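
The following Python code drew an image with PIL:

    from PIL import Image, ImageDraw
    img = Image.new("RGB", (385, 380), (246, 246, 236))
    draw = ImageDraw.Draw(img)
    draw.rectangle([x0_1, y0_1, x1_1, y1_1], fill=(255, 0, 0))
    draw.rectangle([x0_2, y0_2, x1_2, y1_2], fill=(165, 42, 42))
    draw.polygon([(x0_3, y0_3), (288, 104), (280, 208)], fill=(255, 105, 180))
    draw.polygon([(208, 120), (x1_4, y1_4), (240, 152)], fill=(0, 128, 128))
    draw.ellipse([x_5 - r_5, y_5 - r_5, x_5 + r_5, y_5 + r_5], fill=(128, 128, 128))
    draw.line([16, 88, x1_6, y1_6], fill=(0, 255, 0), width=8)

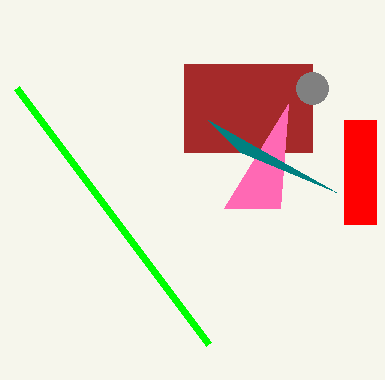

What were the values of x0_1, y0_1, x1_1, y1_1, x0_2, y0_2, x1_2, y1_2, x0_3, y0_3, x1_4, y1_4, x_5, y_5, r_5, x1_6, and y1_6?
x0_1 = 344; y0_1 = 120; x1_1 = 376; y1_1 = 224; x0_2 = 184; y0_2 = 64; x1_2 = 312; y1_2 = 152; x0_3 = 224; y0_3 = 208; x1_4 = 336; y1_4 = 192; x_5 = 312; y_5 = 88; r_5 = 16; x1_6 = 208; y1_6 = 344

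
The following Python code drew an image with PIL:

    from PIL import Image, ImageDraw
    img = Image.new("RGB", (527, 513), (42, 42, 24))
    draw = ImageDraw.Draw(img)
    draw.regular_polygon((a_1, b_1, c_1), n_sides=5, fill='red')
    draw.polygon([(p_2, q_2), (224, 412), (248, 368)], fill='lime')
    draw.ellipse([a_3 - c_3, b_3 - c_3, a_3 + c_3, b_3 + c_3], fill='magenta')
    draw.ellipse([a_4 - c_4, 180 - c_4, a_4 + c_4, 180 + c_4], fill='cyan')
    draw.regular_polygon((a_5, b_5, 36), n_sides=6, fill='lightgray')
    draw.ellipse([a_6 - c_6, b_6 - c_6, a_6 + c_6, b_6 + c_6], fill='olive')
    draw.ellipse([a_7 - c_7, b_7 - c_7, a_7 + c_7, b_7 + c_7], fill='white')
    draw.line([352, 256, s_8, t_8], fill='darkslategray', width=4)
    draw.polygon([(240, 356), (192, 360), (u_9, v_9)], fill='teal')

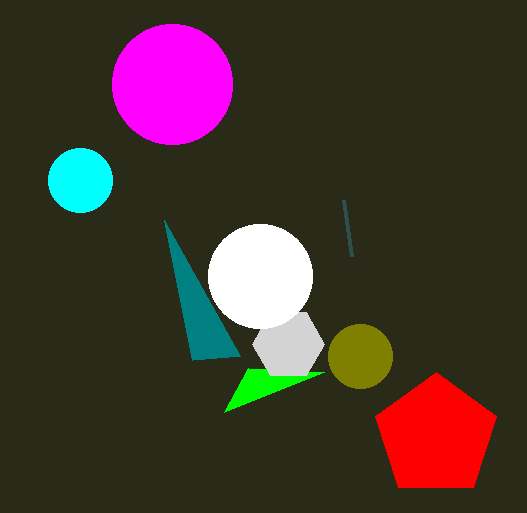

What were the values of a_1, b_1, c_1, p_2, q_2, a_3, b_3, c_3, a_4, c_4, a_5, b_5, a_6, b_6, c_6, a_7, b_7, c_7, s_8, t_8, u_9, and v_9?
a_1 = 436
b_1 = 436
c_1 = 64
p_2 = 324
q_2 = 372
a_3 = 172
b_3 = 84
c_3 = 60
a_4 = 80
c_4 = 32
a_5 = 288
b_5 = 344
a_6 = 360
b_6 = 356
c_6 = 32
a_7 = 260
b_7 = 276
c_7 = 52
s_8 = 344
t_8 = 200
u_9 = 164
v_9 = 220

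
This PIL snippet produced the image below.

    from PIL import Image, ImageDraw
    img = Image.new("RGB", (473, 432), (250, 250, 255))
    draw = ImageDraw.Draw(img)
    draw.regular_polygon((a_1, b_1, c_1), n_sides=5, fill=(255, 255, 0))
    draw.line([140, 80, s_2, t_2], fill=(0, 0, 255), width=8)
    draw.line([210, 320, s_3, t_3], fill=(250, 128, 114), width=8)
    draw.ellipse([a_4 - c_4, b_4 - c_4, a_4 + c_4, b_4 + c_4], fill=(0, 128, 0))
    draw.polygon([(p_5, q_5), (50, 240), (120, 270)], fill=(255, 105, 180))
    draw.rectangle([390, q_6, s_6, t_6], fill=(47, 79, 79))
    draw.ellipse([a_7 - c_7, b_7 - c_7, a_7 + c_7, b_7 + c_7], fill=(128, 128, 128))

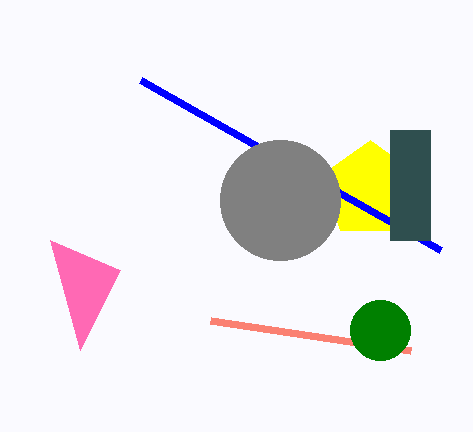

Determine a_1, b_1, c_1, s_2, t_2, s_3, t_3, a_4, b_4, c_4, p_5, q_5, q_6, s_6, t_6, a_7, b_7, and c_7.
a_1 = 370, b_1 = 190, c_1 = 50, s_2 = 440, t_2 = 250, s_3 = 410, t_3 = 350, a_4 = 380, b_4 = 330, c_4 = 30, p_5 = 80, q_5 = 350, q_6 = 130, s_6 = 430, t_6 = 240, a_7 = 280, b_7 = 200, c_7 = 60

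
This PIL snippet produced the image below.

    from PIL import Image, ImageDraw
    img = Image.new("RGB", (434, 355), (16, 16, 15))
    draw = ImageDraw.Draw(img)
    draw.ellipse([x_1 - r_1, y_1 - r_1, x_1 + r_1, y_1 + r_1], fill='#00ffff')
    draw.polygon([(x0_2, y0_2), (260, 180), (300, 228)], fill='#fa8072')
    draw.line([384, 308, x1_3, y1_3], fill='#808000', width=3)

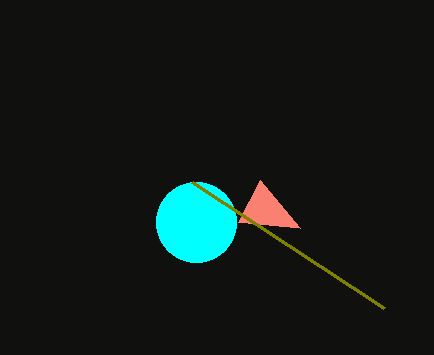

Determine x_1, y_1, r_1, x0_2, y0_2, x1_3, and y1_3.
x_1 = 196, y_1 = 222, r_1 = 40, x0_2 = 238, y0_2 = 222, x1_3 = 192, y1_3 = 182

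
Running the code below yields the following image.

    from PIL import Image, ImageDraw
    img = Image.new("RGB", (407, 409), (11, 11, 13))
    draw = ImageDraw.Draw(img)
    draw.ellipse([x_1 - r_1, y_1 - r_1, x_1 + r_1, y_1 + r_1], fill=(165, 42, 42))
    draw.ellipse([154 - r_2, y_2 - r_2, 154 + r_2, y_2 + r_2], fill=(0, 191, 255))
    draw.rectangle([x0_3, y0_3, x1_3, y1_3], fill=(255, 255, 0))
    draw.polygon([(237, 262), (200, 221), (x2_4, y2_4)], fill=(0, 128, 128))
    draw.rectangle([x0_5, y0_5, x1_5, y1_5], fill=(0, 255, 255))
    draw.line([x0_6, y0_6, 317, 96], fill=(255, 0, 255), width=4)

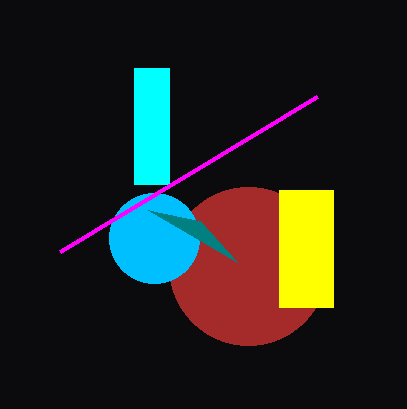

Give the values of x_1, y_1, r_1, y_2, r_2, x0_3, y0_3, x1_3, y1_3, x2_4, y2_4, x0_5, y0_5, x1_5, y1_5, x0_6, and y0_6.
x_1 = 248; y_1 = 266; r_1 = 79; y_2 = 238; r_2 = 45; x0_3 = 279; y0_3 = 190; x1_3 = 333; y1_3 = 307; x2_4 = 148; y2_4 = 210; x0_5 = 134; y0_5 = 68; x1_5 = 169; y1_5 = 184; x0_6 = 60; y0_6 = 251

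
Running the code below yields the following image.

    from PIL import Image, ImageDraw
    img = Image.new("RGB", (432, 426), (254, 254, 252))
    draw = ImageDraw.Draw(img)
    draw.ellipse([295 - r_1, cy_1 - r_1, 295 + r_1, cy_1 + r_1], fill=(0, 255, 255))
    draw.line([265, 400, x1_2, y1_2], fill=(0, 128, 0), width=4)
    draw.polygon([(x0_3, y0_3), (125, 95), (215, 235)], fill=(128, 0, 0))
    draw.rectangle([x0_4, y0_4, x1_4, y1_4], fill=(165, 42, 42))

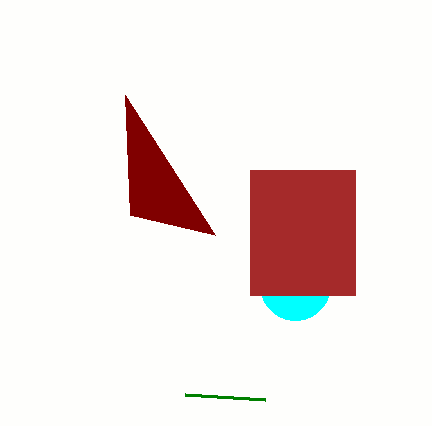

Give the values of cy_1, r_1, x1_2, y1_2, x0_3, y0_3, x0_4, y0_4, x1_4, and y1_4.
cy_1 = 285; r_1 = 35; x1_2 = 185; y1_2 = 395; x0_3 = 130; y0_3 = 215; x0_4 = 250; y0_4 = 170; x1_4 = 355; y1_4 = 295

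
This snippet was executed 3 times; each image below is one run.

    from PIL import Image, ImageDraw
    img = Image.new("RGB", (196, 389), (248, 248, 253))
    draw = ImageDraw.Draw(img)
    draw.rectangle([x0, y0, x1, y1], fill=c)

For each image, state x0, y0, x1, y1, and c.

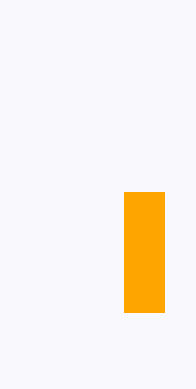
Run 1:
x0 = 124; y0 = 192; x1 = 164; y1 = 312; c = 'orange'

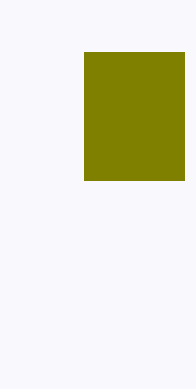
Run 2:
x0 = 84; y0 = 52; x1 = 184; y1 = 180; c = 'olive'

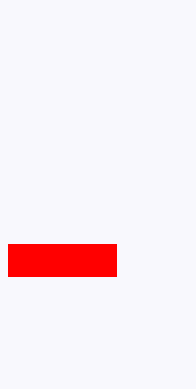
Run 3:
x0 = 8, y0 = 244, x1 = 116, y1 = 276, c = 'red'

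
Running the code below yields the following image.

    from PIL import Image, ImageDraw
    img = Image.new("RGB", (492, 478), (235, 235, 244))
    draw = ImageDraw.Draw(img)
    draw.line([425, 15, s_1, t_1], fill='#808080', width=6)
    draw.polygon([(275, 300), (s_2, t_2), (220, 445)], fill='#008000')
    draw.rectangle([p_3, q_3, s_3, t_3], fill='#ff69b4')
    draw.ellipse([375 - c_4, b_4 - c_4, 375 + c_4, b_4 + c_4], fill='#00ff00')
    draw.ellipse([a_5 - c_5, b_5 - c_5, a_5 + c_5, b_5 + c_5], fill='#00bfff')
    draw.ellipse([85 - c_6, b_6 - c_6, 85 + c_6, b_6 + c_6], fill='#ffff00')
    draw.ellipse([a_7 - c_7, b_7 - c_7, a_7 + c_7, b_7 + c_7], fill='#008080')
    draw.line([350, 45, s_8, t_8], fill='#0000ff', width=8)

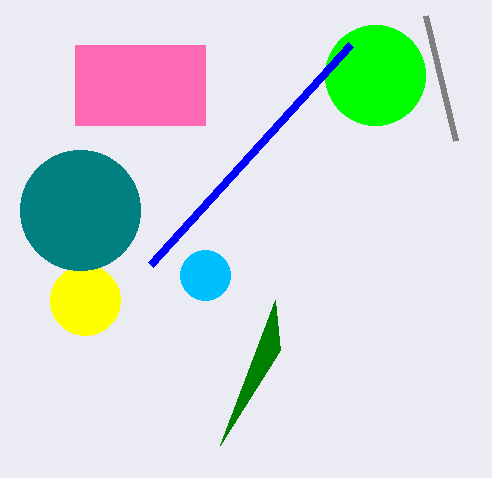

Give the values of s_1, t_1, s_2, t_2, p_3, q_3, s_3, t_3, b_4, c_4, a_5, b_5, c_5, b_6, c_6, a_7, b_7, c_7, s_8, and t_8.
s_1 = 455
t_1 = 140
s_2 = 280
t_2 = 350
p_3 = 75
q_3 = 45
s_3 = 205
t_3 = 125
b_4 = 75
c_4 = 50
a_5 = 205
b_5 = 275
c_5 = 25
b_6 = 300
c_6 = 35
a_7 = 80
b_7 = 210
c_7 = 60
s_8 = 150
t_8 = 265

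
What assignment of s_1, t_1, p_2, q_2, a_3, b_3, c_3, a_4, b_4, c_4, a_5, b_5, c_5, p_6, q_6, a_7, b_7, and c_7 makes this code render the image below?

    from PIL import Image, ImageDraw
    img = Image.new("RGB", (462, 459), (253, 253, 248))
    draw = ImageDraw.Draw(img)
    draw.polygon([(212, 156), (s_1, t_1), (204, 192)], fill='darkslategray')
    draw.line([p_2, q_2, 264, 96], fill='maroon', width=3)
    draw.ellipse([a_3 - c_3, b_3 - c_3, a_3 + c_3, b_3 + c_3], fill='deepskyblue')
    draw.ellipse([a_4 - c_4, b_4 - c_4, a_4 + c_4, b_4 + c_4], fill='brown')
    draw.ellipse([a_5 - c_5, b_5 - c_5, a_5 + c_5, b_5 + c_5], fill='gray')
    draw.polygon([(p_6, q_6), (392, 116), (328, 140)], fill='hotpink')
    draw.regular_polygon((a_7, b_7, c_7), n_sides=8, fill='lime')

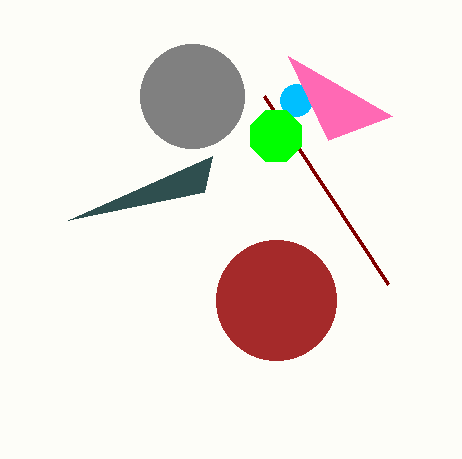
s_1 = 68, t_1 = 220, p_2 = 388, q_2 = 284, a_3 = 296, b_3 = 100, c_3 = 16, a_4 = 276, b_4 = 300, c_4 = 60, a_5 = 192, b_5 = 96, c_5 = 52, p_6 = 288, q_6 = 56, a_7 = 276, b_7 = 136, c_7 = 28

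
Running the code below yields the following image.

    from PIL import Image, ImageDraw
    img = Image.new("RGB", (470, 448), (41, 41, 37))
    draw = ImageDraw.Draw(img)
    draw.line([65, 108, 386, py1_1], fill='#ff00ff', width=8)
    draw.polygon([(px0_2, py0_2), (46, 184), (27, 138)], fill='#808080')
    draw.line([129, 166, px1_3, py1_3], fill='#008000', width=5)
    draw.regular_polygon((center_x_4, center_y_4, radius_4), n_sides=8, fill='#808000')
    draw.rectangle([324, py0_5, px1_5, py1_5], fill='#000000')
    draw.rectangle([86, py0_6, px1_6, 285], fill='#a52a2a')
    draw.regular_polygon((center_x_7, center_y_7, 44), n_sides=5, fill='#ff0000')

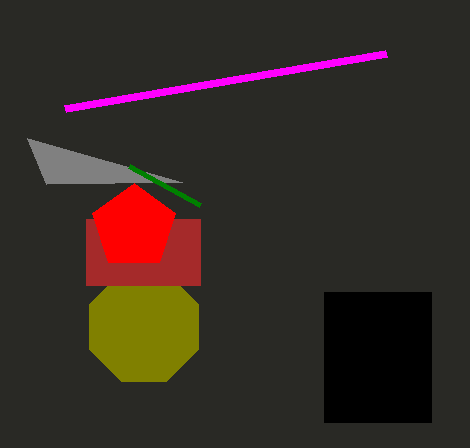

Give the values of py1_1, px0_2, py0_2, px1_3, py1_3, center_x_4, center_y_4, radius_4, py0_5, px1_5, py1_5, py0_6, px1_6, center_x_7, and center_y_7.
py1_1 = 53
px0_2 = 182
py0_2 = 182
px1_3 = 200
py1_3 = 205
center_x_4 = 144
center_y_4 = 327
radius_4 = 59
py0_5 = 292
px1_5 = 431
py1_5 = 422
py0_6 = 219
px1_6 = 200
center_x_7 = 134
center_y_7 = 227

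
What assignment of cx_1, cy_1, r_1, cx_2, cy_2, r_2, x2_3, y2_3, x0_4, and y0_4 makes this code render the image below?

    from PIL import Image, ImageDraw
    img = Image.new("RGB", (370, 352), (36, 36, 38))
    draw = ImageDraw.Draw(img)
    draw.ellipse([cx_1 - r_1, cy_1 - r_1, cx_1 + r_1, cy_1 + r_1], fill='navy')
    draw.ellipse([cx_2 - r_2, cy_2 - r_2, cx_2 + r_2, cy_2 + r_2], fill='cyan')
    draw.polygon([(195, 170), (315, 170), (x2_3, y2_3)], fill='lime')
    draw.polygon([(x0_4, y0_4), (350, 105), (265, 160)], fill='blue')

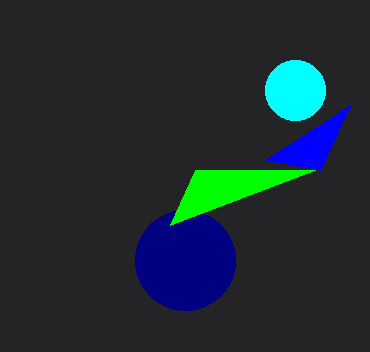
cx_1 = 185; cy_1 = 260; r_1 = 50; cx_2 = 295; cy_2 = 90; r_2 = 30; x2_3 = 170; y2_3 = 225; x0_4 = 320; y0_4 = 170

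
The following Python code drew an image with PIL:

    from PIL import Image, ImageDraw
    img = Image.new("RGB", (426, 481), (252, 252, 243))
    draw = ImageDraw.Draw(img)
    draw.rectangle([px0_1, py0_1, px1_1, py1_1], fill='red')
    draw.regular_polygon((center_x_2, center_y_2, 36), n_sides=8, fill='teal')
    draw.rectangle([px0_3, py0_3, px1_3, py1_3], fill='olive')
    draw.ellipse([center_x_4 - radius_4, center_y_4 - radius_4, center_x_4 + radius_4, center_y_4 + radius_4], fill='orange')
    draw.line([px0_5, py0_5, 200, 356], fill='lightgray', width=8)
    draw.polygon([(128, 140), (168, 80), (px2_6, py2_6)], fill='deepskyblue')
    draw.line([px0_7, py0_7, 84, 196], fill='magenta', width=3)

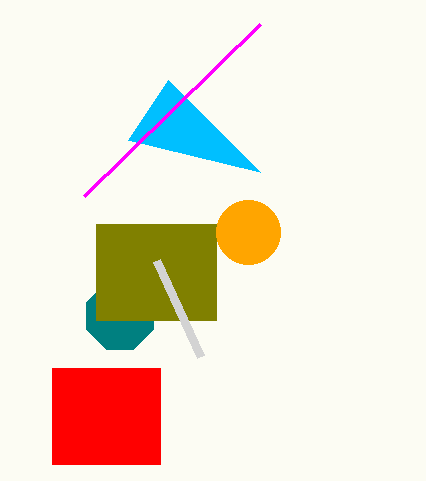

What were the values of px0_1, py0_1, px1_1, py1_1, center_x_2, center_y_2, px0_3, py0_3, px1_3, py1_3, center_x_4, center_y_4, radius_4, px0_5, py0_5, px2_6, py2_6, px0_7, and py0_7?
px0_1 = 52
py0_1 = 368
px1_1 = 160
py1_1 = 464
center_x_2 = 120
center_y_2 = 316
px0_3 = 96
py0_3 = 224
px1_3 = 216
py1_3 = 320
center_x_4 = 248
center_y_4 = 232
radius_4 = 32
px0_5 = 156
py0_5 = 260
px2_6 = 260
py2_6 = 172
px0_7 = 260
py0_7 = 24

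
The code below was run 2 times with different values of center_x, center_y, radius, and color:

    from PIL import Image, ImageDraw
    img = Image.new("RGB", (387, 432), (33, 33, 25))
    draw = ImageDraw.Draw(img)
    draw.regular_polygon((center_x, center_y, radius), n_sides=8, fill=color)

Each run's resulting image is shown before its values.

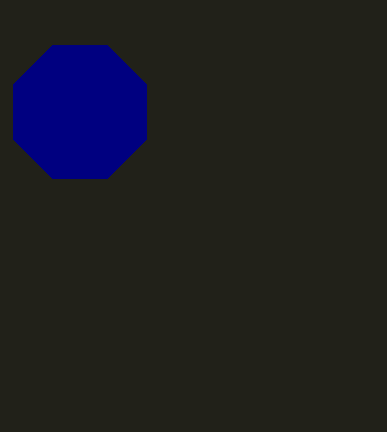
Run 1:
center_x = 80
center_y = 112
radius = 72
color = 'navy'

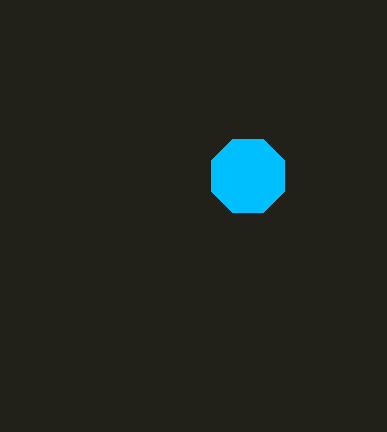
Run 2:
center_x = 248
center_y = 176
radius = 40
color = 'deepskyblue'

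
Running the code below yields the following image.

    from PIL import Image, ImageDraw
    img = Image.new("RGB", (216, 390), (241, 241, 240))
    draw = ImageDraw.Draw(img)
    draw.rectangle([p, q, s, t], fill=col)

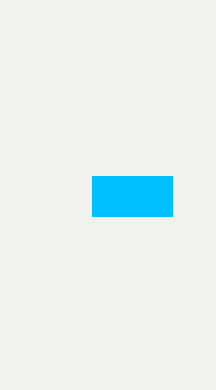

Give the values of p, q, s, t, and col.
p = 92, q = 176, s = 172, t = 216, col = 'deepskyblue'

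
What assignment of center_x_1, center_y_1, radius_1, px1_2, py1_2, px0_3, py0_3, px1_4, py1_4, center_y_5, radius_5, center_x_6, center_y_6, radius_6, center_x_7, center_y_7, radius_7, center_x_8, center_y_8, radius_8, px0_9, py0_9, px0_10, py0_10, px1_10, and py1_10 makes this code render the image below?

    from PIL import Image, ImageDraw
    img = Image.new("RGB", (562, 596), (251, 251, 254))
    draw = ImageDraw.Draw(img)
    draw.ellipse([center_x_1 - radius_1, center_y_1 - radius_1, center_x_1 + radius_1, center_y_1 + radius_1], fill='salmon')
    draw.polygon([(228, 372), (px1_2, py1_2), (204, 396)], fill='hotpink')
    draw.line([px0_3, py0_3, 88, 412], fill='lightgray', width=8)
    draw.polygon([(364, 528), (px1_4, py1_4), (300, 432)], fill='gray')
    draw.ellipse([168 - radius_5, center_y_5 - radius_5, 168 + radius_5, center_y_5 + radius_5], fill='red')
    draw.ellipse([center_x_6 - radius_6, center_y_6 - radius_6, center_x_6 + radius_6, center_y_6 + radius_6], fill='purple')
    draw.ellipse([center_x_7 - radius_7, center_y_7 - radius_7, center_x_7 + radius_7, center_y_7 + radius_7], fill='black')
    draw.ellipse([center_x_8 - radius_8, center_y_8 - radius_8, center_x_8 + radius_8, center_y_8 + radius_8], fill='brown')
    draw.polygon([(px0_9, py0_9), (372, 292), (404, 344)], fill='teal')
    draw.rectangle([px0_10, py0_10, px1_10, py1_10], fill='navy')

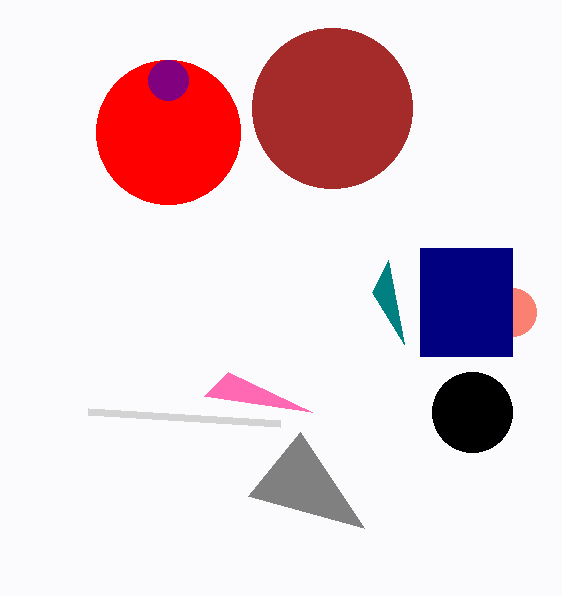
center_x_1 = 512
center_y_1 = 312
radius_1 = 24
px1_2 = 312
py1_2 = 412
px0_3 = 280
py0_3 = 424
px1_4 = 248
py1_4 = 496
center_y_5 = 132
radius_5 = 72
center_x_6 = 168
center_y_6 = 80
radius_6 = 20
center_x_7 = 472
center_y_7 = 412
radius_7 = 40
center_x_8 = 332
center_y_8 = 108
radius_8 = 80
px0_9 = 388
py0_9 = 260
px0_10 = 420
py0_10 = 248
px1_10 = 512
py1_10 = 356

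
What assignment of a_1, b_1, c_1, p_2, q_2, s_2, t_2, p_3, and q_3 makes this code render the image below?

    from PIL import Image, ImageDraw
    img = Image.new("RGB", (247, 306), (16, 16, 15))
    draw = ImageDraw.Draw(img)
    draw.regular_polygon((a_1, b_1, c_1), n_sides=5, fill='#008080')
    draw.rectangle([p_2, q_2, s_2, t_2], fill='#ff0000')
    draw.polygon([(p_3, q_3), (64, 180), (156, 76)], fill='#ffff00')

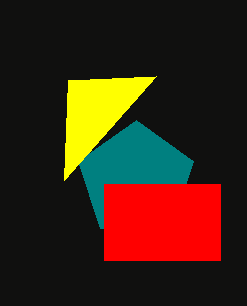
a_1 = 136; b_1 = 180; c_1 = 60; p_2 = 104; q_2 = 184; s_2 = 220; t_2 = 260; p_3 = 68; q_3 = 80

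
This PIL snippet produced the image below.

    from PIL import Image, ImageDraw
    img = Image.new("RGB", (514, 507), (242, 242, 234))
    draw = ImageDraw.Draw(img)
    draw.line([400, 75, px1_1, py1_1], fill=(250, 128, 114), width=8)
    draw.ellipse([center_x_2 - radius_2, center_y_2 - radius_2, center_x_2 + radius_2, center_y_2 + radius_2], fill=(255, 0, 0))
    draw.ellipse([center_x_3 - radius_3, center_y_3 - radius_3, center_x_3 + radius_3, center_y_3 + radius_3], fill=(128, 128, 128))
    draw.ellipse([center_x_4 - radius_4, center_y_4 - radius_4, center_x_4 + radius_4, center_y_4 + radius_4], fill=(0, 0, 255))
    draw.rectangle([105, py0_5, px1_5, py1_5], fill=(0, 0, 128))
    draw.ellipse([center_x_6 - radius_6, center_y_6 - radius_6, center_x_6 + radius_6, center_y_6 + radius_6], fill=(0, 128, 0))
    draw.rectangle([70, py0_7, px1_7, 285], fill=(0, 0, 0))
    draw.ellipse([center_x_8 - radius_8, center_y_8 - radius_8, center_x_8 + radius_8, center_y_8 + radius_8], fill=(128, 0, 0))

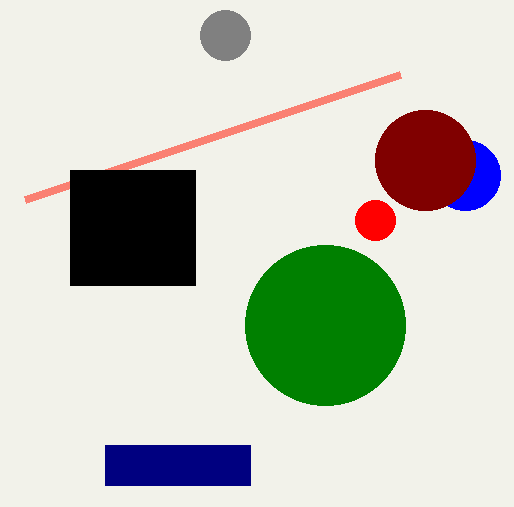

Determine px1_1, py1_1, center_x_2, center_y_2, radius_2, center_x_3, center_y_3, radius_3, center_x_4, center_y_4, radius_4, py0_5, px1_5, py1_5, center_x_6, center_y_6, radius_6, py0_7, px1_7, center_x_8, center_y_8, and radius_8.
px1_1 = 25
py1_1 = 200
center_x_2 = 375
center_y_2 = 220
radius_2 = 20
center_x_3 = 225
center_y_3 = 35
radius_3 = 25
center_x_4 = 465
center_y_4 = 175
radius_4 = 35
py0_5 = 445
px1_5 = 250
py1_5 = 485
center_x_6 = 325
center_y_6 = 325
radius_6 = 80
py0_7 = 170
px1_7 = 195
center_x_8 = 425
center_y_8 = 160
radius_8 = 50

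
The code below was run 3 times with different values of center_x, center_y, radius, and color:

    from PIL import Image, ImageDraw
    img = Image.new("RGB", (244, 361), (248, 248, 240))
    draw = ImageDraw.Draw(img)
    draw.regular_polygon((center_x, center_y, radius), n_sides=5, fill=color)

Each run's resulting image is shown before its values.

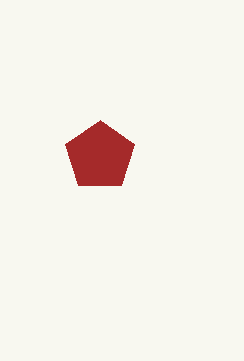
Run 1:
center_x = 100, center_y = 156, radius = 36, color = 'brown'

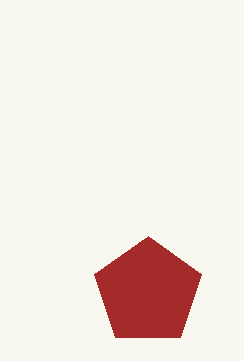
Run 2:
center_x = 148; center_y = 292; radius = 56; color = 'brown'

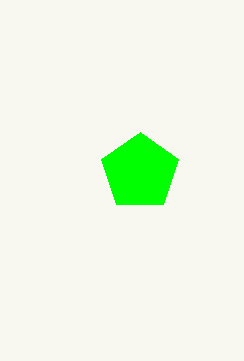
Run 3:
center_x = 140
center_y = 172
radius = 40
color = 'lime'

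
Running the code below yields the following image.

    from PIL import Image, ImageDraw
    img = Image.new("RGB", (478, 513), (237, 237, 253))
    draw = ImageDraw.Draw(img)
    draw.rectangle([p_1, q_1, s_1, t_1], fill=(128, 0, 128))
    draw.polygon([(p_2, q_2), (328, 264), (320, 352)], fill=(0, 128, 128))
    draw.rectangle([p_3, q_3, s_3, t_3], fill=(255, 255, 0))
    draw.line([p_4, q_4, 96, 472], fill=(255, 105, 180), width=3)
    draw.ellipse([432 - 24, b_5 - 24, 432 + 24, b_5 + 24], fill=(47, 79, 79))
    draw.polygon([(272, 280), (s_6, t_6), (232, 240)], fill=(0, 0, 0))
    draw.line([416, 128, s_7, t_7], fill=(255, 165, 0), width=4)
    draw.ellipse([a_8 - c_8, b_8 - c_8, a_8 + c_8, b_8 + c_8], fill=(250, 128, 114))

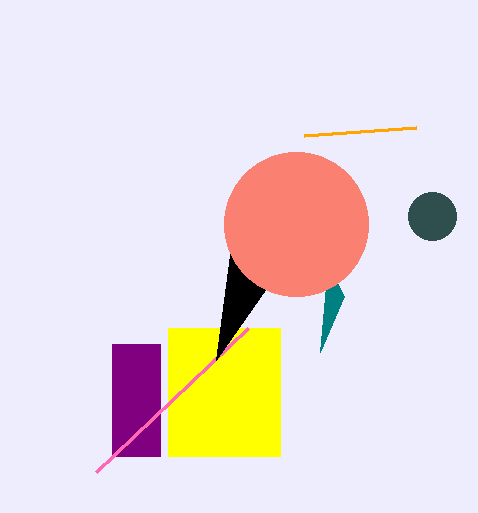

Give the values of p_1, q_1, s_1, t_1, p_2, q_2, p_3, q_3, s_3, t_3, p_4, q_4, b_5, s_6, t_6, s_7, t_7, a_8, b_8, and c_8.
p_1 = 112; q_1 = 344; s_1 = 160; t_1 = 456; p_2 = 344; q_2 = 296; p_3 = 168; q_3 = 328; s_3 = 280; t_3 = 456; p_4 = 248; q_4 = 328; b_5 = 216; s_6 = 216; t_6 = 360; s_7 = 304; t_7 = 136; a_8 = 296; b_8 = 224; c_8 = 72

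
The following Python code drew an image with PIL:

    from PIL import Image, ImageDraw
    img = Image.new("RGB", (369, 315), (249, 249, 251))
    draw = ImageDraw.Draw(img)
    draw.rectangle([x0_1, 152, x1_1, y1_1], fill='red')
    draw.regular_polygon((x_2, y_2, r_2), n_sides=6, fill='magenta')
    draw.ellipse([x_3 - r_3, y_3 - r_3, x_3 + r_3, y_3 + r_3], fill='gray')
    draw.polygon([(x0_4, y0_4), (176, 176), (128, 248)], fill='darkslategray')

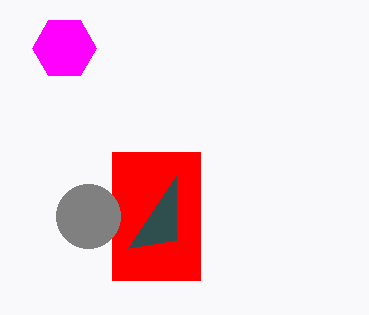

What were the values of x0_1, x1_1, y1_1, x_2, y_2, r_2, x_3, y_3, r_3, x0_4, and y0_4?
x0_1 = 112, x1_1 = 200, y1_1 = 280, x_2 = 64, y_2 = 48, r_2 = 32, x_3 = 88, y_3 = 216, r_3 = 32, x0_4 = 176, y0_4 = 240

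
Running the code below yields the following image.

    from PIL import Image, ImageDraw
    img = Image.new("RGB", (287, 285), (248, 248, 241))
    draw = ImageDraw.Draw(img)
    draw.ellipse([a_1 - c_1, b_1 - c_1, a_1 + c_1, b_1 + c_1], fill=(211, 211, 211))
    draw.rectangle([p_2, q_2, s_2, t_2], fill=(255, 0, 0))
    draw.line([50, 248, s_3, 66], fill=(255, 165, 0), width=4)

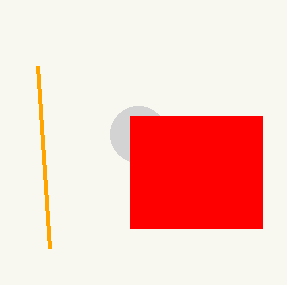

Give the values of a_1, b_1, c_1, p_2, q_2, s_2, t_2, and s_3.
a_1 = 138, b_1 = 134, c_1 = 28, p_2 = 130, q_2 = 116, s_2 = 262, t_2 = 228, s_3 = 38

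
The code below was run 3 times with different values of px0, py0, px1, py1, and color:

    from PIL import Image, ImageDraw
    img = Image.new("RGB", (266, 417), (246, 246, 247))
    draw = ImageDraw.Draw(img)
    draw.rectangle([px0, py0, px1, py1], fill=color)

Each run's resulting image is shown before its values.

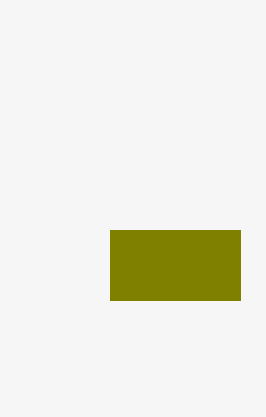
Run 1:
px0 = 110; py0 = 230; px1 = 240; py1 = 300; color = 'olive'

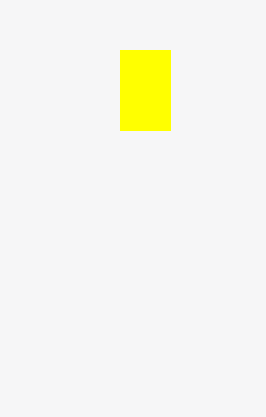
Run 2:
px0 = 120, py0 = 50, px1 = 170, py1 = 130, color = 'yellow'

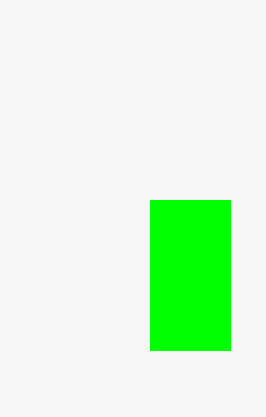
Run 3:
px0 = 150; py0 = 200; px1 = 230; py1 = 350; color = 'lime'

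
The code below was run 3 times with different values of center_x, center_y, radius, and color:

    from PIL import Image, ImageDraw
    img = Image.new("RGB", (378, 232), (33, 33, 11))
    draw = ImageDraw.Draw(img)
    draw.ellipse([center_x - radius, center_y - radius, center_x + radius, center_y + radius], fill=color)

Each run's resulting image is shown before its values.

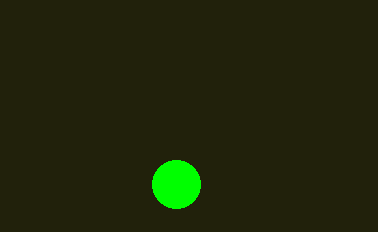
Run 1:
center_x = 176
center_y = 184
radius = 24
color = 'lime'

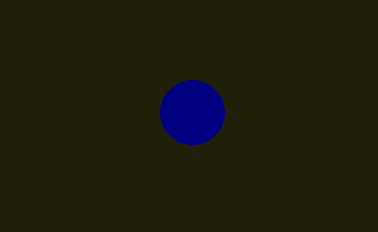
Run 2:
center_x = 192; center_y = 112; radius = 32; color = 'navy'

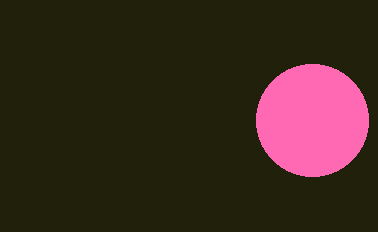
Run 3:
center_x = 312; center_y = 120; radius = 56; color = 'hotpink'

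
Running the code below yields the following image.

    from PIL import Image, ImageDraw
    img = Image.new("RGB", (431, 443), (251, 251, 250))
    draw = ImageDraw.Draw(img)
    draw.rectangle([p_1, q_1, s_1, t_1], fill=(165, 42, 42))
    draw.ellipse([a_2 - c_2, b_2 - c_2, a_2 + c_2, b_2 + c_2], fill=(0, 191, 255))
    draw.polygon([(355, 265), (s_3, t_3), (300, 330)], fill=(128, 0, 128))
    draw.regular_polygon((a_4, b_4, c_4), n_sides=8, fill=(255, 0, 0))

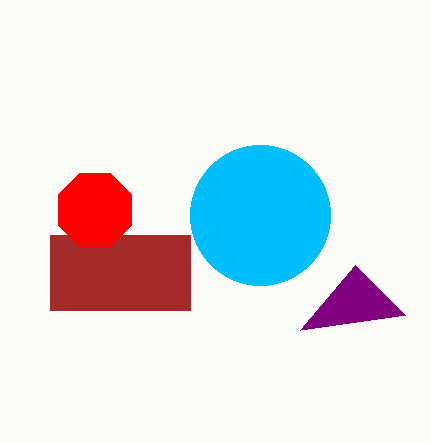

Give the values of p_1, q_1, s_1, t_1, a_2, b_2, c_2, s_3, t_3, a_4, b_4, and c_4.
p_1 = 50; q_1 = 235; s_1 = 190; t_1 = 310; a_2 = 260; b_2 = 215; c_2 = 70; s_3 = 405; t_3 = 315; a_4 = 95; b_4 = 210; c_4 = 40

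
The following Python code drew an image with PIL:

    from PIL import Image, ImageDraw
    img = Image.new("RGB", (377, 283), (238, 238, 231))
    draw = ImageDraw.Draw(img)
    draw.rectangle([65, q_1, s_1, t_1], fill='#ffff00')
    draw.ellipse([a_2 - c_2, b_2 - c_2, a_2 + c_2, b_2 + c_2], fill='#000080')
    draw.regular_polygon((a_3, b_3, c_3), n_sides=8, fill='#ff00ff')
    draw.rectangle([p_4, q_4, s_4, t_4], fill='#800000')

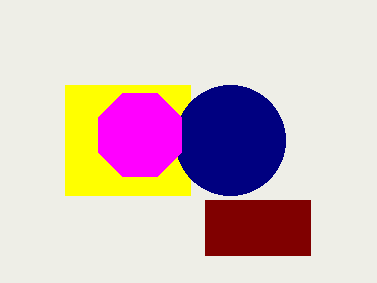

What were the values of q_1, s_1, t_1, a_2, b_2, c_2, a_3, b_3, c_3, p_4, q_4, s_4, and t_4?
q_1 = 85, s_1 = 190, t_1 = 195, a_2 = 230, b_2 = 140, c_2 = 55, a_3 = 140, b_3 = 135, c_3 = 45, p_4 = 205, q_4 = 200, s_4 = 310, t_4 = 255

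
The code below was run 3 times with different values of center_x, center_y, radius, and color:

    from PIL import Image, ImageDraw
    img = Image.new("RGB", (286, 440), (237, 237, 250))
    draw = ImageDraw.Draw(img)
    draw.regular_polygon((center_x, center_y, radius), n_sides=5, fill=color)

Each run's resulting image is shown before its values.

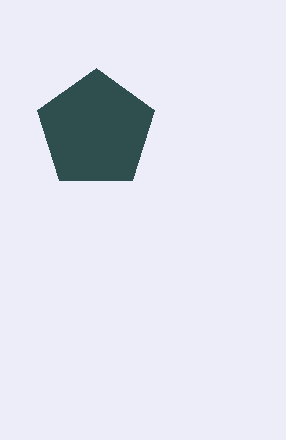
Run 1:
center_x = 96, center_y = 130, radius = 62, color = 'darkslategray'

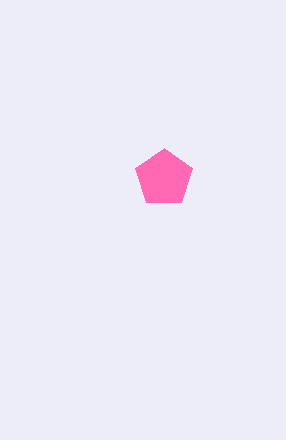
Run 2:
center_x = 164, center_y = 178, radius = 30, color = 'hotpink'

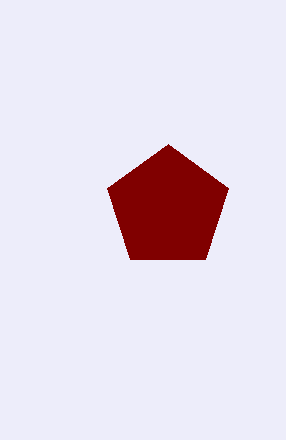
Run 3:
center_x = 168
center_y = 208
radius = 64
color = 'maroon'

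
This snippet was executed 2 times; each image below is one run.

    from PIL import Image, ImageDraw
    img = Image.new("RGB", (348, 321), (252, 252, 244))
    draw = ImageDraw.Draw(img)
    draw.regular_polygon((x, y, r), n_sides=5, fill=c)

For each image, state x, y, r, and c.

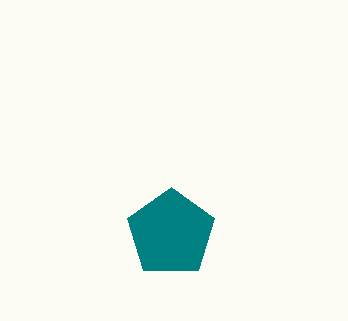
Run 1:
x = 171
y = 233
r = 46
c = 'teal'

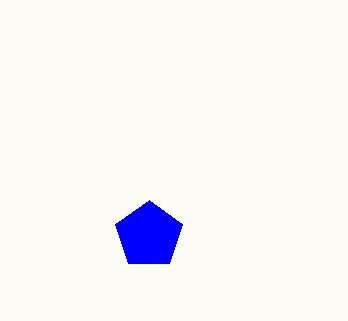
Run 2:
x = 149
y = 235
r = 35
c = 'blue'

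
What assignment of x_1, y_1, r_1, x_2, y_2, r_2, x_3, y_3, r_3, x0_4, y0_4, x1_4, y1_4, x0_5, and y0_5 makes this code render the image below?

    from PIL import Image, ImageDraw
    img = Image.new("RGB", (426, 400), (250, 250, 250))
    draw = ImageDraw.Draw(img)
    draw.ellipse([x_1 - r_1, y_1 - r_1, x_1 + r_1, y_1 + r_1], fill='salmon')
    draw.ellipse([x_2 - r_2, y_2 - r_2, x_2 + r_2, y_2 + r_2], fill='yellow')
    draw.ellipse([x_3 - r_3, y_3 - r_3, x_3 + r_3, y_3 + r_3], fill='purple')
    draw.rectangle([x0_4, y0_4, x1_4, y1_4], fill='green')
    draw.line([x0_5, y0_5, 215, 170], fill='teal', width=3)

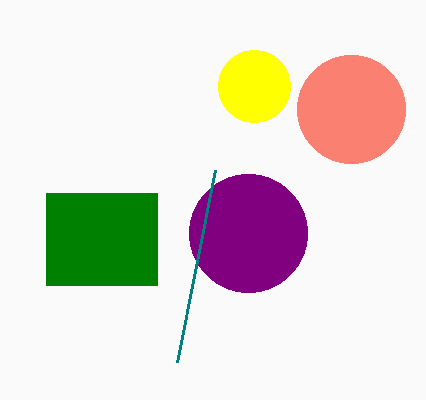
x_1 = 351, y_1 = 109, r_1 = 54, x_2 = 254, y_2 = 86, r_2 = 36, x_3 = 248, y_3 = 233, r_3 = 59, x0_4 = 46, y0_4 = 193, x1_4 = 157, y1_4 = 285, x0_5 = 177, y0_5 = 362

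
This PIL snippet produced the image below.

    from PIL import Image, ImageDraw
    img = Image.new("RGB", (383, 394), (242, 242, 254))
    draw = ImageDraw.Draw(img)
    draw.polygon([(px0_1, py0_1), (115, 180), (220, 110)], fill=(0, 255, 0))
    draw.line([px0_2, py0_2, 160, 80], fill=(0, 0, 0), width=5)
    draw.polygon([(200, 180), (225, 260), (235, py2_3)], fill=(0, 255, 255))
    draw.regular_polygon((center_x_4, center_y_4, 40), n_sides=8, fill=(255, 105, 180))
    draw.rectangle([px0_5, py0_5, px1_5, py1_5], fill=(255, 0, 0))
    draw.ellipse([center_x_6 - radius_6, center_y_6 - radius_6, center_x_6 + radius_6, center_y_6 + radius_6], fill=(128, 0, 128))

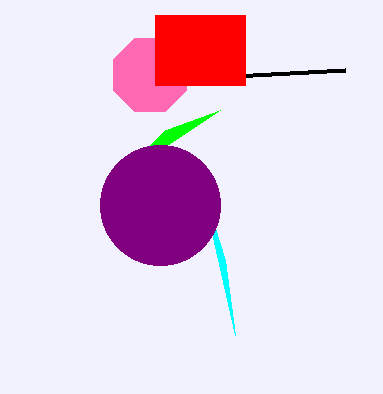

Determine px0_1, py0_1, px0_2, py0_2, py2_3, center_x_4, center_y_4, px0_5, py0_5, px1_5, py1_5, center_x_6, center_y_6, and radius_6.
px0_1 = 165, py0_1 = 130, px0_2 = 345, py0_2 = 70, py2_3 = 335, center_x_4 = 150, center_y_4 = 75, px0_5 = 155, py0_5 = 15, px1_5 = 245, py1_5 = 85, center_x_6 = 160, center_y_6 = 205, radius_6 = 60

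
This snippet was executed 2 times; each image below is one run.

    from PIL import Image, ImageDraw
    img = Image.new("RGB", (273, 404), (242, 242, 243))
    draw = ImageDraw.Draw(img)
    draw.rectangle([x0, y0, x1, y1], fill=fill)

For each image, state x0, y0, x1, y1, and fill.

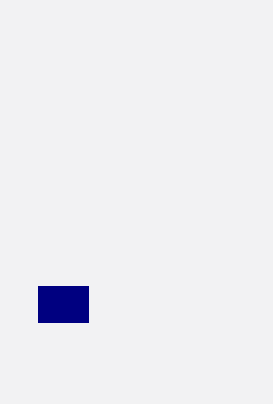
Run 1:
x0 = 38
y0 = 286
x1 = 88
y1 = 322
fill = 'navy'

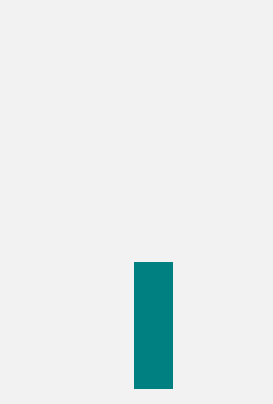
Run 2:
x0 = 134
y0 = 262
x1 = 172
y1 = 388
fill = 'teal'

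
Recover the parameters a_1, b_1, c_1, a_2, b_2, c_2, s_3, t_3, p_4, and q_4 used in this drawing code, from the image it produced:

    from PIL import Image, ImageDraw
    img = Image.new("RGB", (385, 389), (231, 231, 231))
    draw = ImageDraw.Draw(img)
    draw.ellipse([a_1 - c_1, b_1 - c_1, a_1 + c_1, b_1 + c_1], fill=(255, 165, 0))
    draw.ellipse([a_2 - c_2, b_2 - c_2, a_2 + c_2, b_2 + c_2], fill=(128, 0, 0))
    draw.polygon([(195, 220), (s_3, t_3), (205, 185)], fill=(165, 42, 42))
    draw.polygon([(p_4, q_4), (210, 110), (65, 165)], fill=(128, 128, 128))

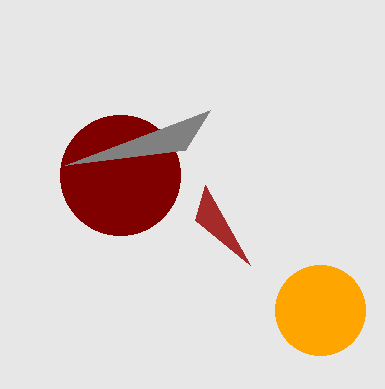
a_1 = 320; b_1 = 310; c_1 = 45; a_2 = 120; b_2 = 175; c_2 = 60; s_3 = 250; t_3 = 265; p_4 = 185; q_4 = 150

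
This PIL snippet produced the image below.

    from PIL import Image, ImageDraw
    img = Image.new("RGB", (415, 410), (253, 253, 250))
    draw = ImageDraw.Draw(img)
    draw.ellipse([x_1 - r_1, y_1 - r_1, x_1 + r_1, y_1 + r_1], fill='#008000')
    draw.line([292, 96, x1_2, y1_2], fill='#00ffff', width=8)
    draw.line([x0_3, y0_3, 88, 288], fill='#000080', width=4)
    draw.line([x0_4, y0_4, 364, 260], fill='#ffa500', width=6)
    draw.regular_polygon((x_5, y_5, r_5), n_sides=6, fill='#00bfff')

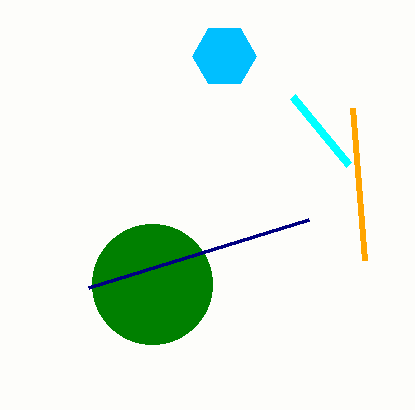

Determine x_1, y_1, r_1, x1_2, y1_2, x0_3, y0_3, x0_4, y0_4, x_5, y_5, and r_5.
x_1 = 152; y_1 = 284; r_1 = 60; x1_2 = 348; y1_2 = 164; x0_3 = 308; y0_3 = 220; x0_4 = 352; y0_4 = 108; x_5 = 224; y_5 = 56; r_5 = 32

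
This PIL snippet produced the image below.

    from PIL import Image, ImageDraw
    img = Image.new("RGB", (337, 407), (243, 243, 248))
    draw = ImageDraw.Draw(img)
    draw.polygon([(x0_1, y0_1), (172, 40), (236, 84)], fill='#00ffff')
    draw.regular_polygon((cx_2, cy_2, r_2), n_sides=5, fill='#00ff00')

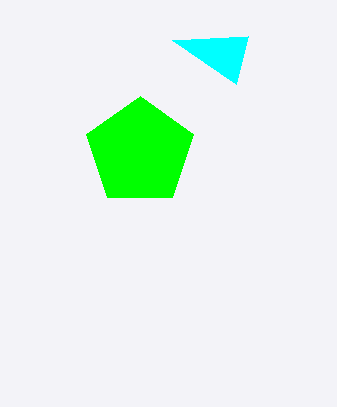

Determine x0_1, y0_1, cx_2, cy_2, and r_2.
x0_1 = 248; y0_1 = 36; cx_2 = 140; cy_2 = 152; r_2 = 56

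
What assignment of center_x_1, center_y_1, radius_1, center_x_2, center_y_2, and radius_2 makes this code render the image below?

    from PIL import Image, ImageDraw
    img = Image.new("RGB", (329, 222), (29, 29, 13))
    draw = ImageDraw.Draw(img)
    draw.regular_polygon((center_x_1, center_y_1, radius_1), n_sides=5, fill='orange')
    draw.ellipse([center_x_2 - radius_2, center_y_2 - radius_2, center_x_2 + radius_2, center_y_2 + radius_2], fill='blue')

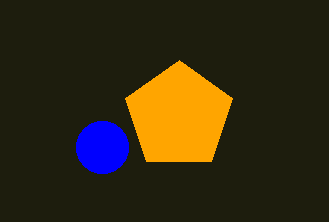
center_x_1 = 179
center_y_1 = 116
radius_1 = 56
center_x_2 = 102
center_y_2 = 147
radius_2 = 26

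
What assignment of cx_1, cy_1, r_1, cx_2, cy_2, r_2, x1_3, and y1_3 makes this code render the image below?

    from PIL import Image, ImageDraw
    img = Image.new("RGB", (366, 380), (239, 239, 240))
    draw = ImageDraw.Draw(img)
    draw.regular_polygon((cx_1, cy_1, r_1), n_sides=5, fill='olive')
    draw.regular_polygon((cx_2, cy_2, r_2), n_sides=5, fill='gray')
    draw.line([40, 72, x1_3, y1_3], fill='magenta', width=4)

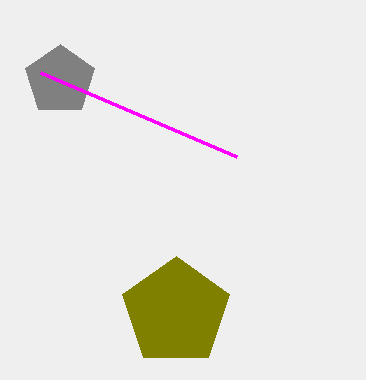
cx_1 = 176
cy_1 = 312
r_1 = 56
cx_2 = 60
cy_2 = 80
r_2 = 36
x1_3 = 236
y1_3 = 156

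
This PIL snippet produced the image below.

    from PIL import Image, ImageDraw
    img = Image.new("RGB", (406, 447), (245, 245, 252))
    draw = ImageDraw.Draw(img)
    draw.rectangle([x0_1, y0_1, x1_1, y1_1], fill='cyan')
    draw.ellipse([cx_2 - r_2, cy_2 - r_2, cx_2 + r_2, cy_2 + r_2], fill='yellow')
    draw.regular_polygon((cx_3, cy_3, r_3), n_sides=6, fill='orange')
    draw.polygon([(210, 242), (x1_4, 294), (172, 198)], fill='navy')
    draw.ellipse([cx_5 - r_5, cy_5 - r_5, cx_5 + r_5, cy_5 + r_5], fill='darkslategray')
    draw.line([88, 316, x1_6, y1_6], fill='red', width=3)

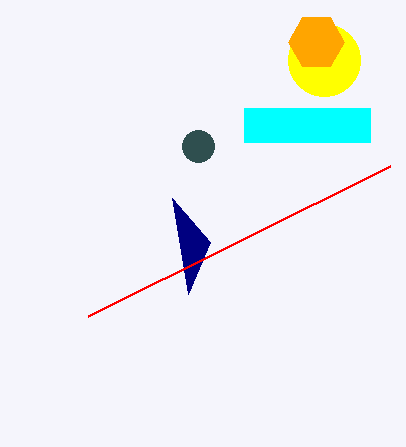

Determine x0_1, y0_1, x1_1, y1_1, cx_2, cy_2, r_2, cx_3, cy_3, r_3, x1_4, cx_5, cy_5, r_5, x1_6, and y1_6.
x0_1 = 244; y0_1 = 108; x1_1 = 370; y1_1 = 142; cx_2 = 324; cy_2 = 60; r_2 = 36; cx_3 = 316; cy_3 = 42; r_3 = 28; x1_4 = 188; cx_5 = 198; cy_5 = 146; r_5 = 16; x1_6 = 390; y1_6 = 166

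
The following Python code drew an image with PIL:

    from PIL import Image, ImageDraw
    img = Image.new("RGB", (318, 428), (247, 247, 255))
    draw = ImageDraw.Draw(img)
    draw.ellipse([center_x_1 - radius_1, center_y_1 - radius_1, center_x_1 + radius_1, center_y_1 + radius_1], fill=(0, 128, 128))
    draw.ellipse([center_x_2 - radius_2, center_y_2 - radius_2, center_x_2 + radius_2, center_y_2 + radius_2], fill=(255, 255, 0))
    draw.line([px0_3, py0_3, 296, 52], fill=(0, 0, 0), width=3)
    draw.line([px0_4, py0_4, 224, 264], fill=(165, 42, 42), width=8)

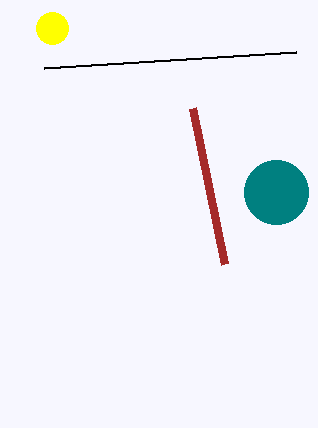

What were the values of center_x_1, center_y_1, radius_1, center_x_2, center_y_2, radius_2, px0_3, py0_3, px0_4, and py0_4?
center_x_1 = 276; center_y_1 = 192; radius_1 = 32; center_x_2 = 52; center_y_2 = 28; radius_2 = 16; px0_3 = 44; py0_3 = 68; px0_4 = 192; py0_4 = 108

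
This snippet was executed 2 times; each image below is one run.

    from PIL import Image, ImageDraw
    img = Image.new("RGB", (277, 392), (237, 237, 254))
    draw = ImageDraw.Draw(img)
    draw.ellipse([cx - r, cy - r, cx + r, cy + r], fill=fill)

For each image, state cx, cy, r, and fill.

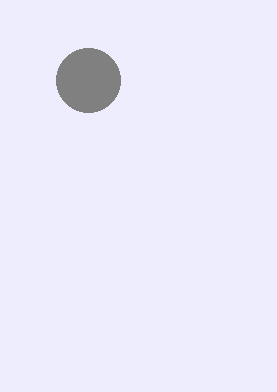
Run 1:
cx = 88
cy = 80
r = 32
fill = 'gray'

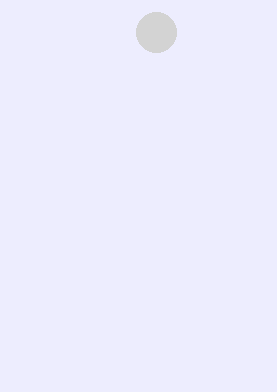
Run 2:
cx = 156
cy = 32
r = 20
fill = 'lightgray'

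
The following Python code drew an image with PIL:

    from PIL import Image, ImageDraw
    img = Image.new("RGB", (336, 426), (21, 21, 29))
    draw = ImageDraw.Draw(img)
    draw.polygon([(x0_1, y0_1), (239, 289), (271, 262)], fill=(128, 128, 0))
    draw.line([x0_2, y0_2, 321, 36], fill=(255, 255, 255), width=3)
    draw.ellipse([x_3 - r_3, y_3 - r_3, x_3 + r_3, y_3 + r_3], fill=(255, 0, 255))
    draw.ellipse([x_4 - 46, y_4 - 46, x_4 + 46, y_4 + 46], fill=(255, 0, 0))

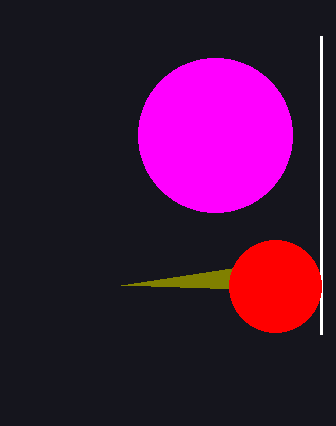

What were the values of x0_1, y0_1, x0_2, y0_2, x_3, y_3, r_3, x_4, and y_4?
x0_1 = 121, y0_1 = 285, x0_2 = 321, y0_2 = 334, x_3 = 215, y_3 = 135, r_3 = 77, x_4 = 275, y_4 = 286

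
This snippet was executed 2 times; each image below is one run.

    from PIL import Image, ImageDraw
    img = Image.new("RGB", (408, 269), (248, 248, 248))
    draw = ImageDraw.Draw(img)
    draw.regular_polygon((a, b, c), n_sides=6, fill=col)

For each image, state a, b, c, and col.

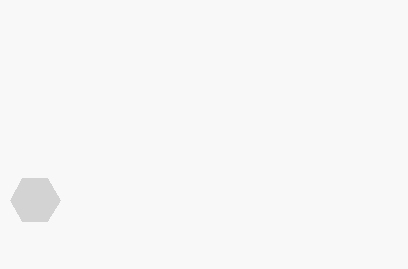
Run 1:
a = 35, b = 200, c = 25, col = 'lightgray'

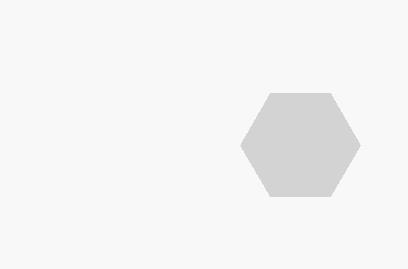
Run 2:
a = 300, b = 145, c = 60, col = 'lightgray'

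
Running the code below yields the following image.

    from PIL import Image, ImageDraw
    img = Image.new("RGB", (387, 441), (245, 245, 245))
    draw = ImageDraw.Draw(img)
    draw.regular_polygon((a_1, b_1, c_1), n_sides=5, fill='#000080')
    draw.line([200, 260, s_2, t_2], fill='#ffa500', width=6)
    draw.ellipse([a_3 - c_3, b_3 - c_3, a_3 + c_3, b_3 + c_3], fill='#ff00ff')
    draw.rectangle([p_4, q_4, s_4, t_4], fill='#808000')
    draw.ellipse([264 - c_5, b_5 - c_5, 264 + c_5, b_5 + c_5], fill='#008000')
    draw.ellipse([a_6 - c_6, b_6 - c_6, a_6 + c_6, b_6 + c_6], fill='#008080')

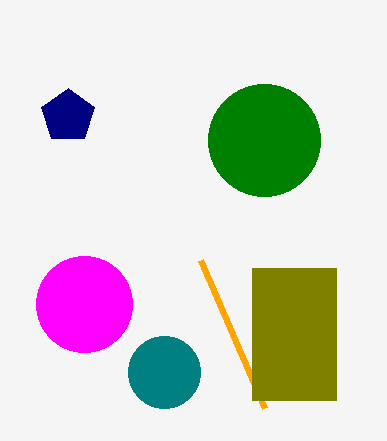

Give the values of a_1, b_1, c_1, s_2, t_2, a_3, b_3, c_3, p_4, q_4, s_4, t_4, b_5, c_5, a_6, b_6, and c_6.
a_1 = 68
b_1 = 116
c_1 = 28
s_2 = 264
t_2 = 408
a_3 = 84
b_3 = 304
c_3 = 48
p_4 = 252
q_4 = 268
s_4 = 336
t_4 = 400
b_5 = 140
c_5 = 56
a_6 = 164
b_6 = 372
c_6 = 36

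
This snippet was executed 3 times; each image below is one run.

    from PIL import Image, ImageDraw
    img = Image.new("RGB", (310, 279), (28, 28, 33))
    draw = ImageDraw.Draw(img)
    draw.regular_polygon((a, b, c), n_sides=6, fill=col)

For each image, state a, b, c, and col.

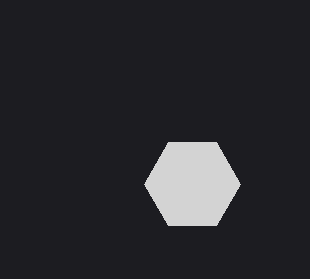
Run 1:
a = 192, b = 184, c = 48, col = 'lightgray'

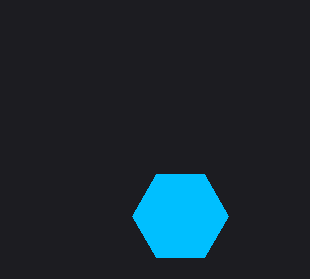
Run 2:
a = 180; b = 216; c = 48; col = 'deepskyblue'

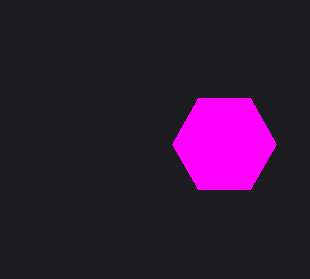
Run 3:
a = 224, b = 144, c = 52, col = 'magenta'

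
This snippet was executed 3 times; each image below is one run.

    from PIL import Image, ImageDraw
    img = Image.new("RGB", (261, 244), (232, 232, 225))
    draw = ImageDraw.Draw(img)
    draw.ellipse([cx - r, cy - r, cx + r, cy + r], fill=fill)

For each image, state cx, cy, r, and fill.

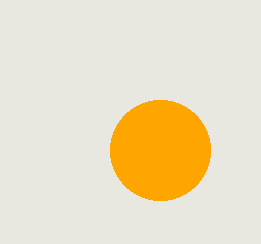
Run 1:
cx = 160; cy = 150; r = 50; fill = 'orange'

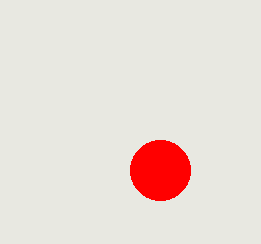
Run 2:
cx = 160; cy = 170; r = 30; fill = 'red'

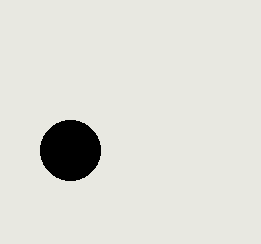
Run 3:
cx = 70
cy = 150
r = 30
fill = 'black'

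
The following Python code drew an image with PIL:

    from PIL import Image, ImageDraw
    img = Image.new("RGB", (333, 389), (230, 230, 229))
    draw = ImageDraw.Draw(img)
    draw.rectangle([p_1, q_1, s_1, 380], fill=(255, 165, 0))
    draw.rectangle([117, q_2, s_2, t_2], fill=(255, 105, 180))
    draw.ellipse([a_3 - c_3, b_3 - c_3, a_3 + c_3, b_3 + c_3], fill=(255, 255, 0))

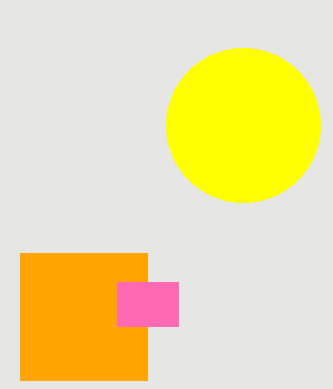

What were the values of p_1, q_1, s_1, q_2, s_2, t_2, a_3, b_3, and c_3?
p_1 = 20
q_1 = 253
s_1 = 147
q_2 = 282
s_2 = 178
t_2 = 326
a_3 = 243
b_3 = 125
c_3 = 77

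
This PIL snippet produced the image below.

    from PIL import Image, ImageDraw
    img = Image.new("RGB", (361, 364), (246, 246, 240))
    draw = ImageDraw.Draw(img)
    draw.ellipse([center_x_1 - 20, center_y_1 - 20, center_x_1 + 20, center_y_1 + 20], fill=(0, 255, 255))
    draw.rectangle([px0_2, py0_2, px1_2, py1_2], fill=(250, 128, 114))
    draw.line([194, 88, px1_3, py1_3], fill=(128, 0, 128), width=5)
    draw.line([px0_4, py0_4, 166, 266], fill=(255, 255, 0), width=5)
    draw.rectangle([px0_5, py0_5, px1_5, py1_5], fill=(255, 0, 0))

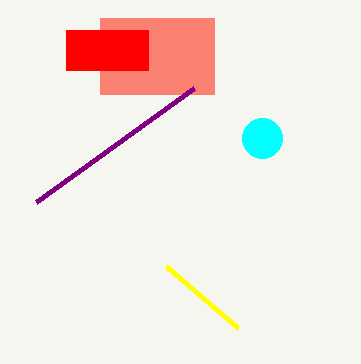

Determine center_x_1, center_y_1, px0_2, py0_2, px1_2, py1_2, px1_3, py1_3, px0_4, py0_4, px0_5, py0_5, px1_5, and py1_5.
center_x_1 = 262, center_y_1 = 138, px0_2 = 100, py0_2 = 18, px1_2 = 214, py1_2 = 94, px1_3 = 36, py1_3 = 202, px0_4 = 238, py0_4 = 328, px0_5 = 66, py0_5 = 30, px1_5 = 148, py1_5 = 70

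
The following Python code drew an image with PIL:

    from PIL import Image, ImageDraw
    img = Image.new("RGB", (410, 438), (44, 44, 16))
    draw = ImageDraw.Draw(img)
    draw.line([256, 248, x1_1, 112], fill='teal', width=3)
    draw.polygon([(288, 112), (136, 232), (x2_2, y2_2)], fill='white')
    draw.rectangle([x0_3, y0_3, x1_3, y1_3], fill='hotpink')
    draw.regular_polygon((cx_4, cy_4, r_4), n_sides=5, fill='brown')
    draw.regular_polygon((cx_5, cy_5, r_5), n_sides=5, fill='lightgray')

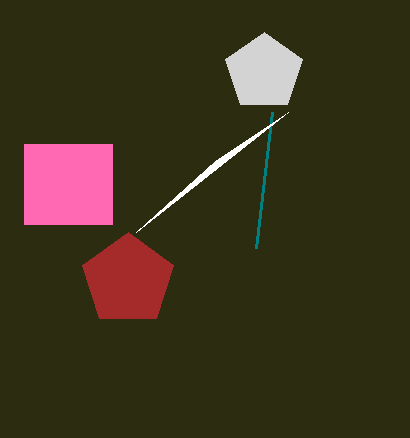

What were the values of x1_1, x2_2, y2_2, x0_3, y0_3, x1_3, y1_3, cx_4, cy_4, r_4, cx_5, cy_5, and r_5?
x1_1 = 272, x2_2 = 216, y2_2 = 160, x0_3 = 24, y0_3 = 144, x1_3 = 112, y1_3 = 224, cx_4 = 128, cy_4 = 280, r_4 = 48, cx_5 = 264, cy_5 = 72, r_5 = 40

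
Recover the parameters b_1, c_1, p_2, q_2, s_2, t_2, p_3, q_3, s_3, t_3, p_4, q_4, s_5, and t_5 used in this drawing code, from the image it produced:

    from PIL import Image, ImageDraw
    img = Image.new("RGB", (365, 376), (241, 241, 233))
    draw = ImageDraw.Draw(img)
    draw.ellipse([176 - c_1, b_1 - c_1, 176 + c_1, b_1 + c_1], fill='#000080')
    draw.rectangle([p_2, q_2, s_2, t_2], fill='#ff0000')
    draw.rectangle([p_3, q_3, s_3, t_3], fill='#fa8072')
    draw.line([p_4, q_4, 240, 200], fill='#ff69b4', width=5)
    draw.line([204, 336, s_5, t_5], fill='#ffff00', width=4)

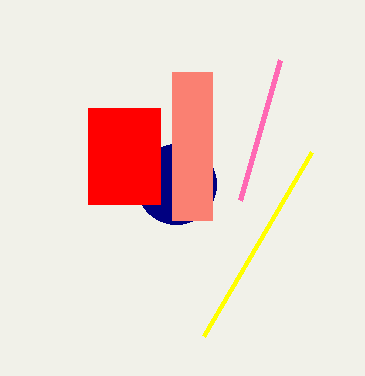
b_1 = 184
c_1 = 40
p_2 = 88
q_2 = 108
s_2 = 160
t_2 = 204
p_3 = 172
q_3 = 72
s_3 = 212
t_3 = 220
p_4 = 280
q_4 = 60
s_5 = 312
t_5 = 152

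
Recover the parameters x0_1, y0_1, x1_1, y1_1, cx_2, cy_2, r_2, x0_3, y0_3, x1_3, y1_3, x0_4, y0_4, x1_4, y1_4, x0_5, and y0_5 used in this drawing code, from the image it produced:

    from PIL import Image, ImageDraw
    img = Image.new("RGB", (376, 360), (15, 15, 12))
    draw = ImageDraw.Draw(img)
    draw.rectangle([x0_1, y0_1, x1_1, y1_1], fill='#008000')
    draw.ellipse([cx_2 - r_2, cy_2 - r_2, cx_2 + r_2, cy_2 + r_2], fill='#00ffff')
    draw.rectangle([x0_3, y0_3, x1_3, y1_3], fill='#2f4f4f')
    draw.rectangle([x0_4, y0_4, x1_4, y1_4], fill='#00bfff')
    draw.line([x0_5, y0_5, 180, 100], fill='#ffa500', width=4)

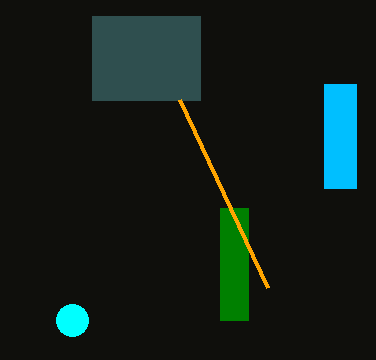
x0_1 = 220
y0_1 = 208
x1_1 = 248
y1_1 = 320
cx_2 = 72
cy_2 = 320
r_2 = 16
x0_3 = 92
y0_3 = 16
x1_3 = 200
y1_3 = 100
x0_4 = 324
y0_4 = 84
x1_4 = 356
y1_4 = 188
x0_5 = 268
y0_5 = 288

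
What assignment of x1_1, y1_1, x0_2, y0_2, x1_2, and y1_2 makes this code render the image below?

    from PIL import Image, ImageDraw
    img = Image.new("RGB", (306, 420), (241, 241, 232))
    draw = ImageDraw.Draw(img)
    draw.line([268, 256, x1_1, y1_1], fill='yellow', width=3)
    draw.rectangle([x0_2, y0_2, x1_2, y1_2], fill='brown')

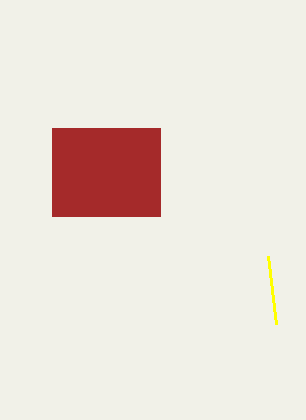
x1_1 = 276
y1_1 = 324
x0_2 = 52
y0_2 = 128
x1_2 = 160
y1_2 = 216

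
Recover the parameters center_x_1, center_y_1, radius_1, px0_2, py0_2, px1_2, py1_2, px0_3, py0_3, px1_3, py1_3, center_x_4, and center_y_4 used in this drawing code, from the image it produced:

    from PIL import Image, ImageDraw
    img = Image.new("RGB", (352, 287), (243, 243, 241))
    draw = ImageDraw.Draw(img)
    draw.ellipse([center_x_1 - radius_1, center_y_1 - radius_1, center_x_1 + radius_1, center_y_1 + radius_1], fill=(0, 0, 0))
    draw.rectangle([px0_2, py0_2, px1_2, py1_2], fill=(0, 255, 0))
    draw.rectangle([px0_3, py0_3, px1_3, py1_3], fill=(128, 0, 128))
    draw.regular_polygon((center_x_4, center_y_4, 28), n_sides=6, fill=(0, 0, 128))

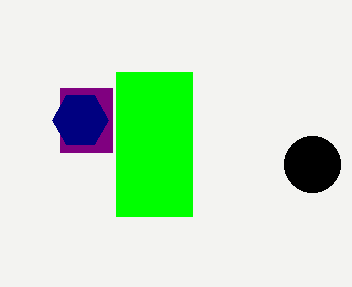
center_x_1 = 312, center_y_1 = 164, radius_1 = 28, px0_2 = 116, py0_2 = 72, px1_2 = 192, py1_2 = 216, px0_3 = 60, py0_3 = 88, px1_3 = 112, py1_3 = 152, center_x_4 = 80, center_y_4 = 120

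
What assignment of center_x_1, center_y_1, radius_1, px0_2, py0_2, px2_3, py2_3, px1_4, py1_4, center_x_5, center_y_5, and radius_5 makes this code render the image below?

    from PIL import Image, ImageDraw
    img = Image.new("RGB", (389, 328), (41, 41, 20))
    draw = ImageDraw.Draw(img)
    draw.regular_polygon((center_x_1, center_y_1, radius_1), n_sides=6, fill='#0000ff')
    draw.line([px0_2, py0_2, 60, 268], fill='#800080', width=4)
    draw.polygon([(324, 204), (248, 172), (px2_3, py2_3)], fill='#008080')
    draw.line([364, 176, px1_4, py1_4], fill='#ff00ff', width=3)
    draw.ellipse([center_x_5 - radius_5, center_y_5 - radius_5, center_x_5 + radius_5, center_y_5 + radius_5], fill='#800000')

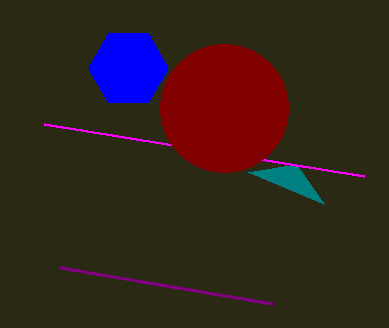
center_x_1 = 128
center_y_1 = 68
radius_1 = 40
px0_2 = 272
py0_2 = 304
px2_3 = 296
py2_3 = 164
px1_4 = 44
py1_4 = 124
center_x_5 = 224
center_y_5 = 108
radius_5 = 64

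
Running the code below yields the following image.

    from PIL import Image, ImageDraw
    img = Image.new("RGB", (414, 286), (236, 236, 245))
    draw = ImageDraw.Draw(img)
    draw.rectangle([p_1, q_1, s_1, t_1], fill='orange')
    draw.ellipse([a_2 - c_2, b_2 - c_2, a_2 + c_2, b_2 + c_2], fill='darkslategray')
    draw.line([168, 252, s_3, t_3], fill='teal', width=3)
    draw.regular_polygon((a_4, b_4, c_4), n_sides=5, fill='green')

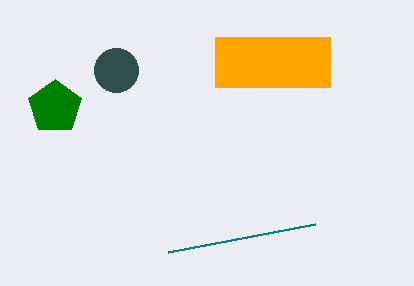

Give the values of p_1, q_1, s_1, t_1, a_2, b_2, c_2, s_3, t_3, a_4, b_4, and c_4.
p_1 = 215, q_1 = 37, s_1 = 330, t_1 = 87, a_2 = 116, b_2 = 70, c_2 = 22, s_3 = 315, t_3 = 224, a_4 = 55, b_4 = 107, c_4 = 28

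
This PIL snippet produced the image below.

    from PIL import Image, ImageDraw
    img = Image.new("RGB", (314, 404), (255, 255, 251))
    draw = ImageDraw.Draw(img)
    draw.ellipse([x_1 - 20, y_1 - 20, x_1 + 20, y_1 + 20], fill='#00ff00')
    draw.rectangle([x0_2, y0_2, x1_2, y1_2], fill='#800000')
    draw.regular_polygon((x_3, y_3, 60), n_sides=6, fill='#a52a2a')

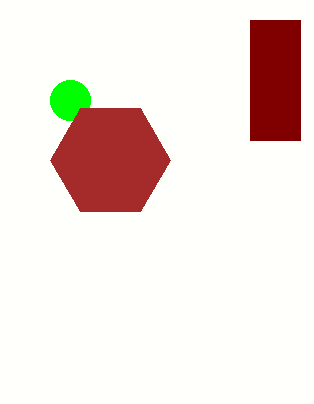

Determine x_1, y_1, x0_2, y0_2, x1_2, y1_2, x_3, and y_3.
x_1 = 70, y_1 = 100, x0_2 = 250, y0_2 = 20, x1_2 = 300, y1_2 = 140, x_3 = 110, y_3 = 160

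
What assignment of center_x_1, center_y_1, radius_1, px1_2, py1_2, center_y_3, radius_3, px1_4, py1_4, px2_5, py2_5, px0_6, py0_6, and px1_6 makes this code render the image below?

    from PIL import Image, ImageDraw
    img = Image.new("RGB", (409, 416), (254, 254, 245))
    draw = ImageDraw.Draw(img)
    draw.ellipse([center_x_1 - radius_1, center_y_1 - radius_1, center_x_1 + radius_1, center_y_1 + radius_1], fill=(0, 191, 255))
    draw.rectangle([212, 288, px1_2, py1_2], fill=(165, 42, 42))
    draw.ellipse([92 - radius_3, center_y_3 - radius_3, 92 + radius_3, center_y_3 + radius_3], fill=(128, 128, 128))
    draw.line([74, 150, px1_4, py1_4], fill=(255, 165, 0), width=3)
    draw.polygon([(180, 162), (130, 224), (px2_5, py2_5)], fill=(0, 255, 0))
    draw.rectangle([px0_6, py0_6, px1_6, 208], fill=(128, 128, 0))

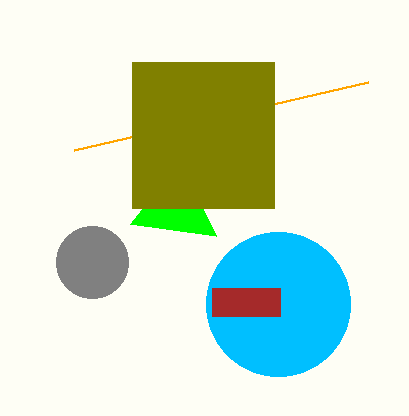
center_x_1 = 278, center_y_1 = 304, radius_1 = 72, px1_2 = 280, py1_2 = 316, center_y_3 = 262, radius_3 = 36, px1_4 = 368, py1_4 = 82, px2_5 = 216, py2_5 = 236, px0_6 = 132, py0_6 = 62, px1_6 = 274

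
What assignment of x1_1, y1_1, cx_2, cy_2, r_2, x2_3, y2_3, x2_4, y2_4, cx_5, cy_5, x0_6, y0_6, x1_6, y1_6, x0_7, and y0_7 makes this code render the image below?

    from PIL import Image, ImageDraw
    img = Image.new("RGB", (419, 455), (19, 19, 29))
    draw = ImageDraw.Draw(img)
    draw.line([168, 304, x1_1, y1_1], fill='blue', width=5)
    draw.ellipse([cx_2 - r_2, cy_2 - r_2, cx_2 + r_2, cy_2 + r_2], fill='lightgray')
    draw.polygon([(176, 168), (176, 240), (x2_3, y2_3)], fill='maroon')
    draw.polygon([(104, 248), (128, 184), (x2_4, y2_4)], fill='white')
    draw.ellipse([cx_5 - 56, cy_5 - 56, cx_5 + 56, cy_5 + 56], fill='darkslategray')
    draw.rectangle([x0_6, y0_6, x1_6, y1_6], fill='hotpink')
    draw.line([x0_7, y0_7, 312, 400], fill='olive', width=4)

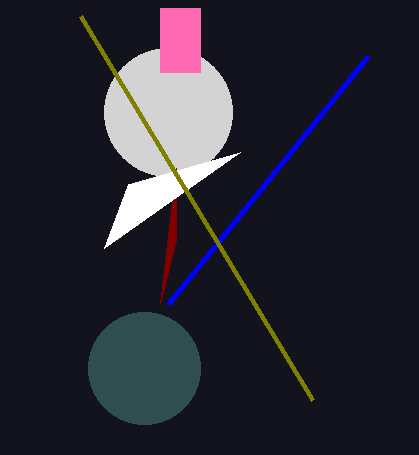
x1_1 = 368; y1_1 = 56; cx_2 = 168; cy_2 = 112; r_2 = 64; x2_3 = 160; y2_3 = 304; x2_4 = 240; y2_4 = 152; cx_5 = 144; cy_5 = 368; x0_6 = 160; y0_6 = 8; x1_6 = 200; y1_6 = 72; x0_7 = 80; y0_7 = 16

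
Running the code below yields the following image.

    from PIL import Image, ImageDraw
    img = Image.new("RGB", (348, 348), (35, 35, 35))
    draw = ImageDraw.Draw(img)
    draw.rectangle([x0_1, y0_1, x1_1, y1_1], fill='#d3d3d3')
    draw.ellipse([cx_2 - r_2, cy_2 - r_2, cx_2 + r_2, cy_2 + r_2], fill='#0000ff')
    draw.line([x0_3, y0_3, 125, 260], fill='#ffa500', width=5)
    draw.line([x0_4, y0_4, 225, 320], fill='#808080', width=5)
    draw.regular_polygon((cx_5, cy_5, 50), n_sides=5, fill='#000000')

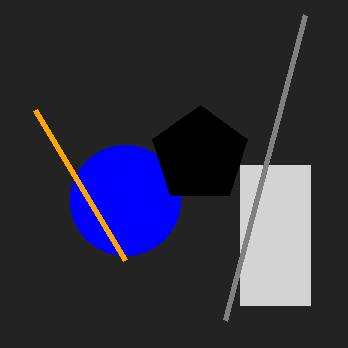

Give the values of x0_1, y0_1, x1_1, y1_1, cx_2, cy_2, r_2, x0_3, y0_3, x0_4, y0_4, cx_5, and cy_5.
x0_1 = 240; y0_1 = 165; x1_1 = 310; y1_1 = 305; cx_2 = 125; cy_2 = 200; r_2 = 55; x0_3 = 35; y0_3 = 110; x0_4 = 305; y0_4 = 15; cx_5 = 200; cy_5 = 155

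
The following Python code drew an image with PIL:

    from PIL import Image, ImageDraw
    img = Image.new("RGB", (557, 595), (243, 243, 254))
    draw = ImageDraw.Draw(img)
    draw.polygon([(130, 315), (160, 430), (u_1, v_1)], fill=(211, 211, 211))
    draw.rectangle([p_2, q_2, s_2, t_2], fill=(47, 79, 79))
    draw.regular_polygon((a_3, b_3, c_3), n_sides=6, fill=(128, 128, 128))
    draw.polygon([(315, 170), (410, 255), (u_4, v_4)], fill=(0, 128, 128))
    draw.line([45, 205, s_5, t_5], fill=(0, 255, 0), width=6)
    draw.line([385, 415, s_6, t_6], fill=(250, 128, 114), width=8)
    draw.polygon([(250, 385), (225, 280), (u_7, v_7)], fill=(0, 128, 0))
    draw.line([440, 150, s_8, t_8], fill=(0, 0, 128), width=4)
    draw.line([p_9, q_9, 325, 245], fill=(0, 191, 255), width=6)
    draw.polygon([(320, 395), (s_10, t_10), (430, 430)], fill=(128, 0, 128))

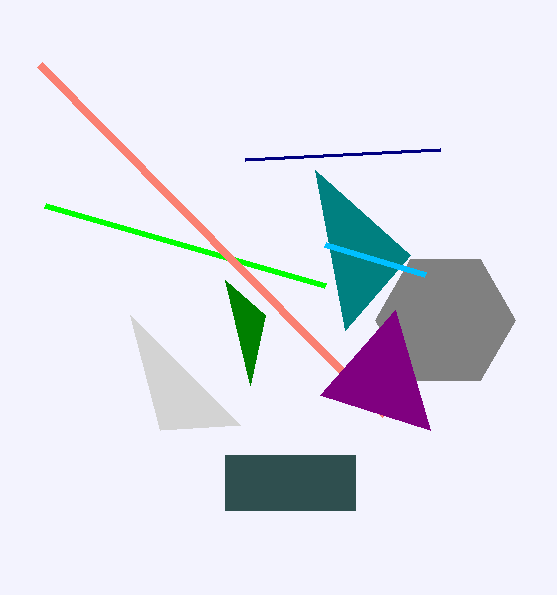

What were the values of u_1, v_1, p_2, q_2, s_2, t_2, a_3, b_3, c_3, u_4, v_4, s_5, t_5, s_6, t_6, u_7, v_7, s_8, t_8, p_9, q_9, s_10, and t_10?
u_1 = 240; v_1 = 425; p_2 = 225; q_2 = 455; s_2 = 355; t_2 = 510; a_3 = 445; b_3 = 320; c_3 = 70; u_4 = 345; v_4 = 330; s_5 = 325; t_5 = 285; s_6 = 40; t_6 = 65; u_7 = 265; v_7 = 315; s_8 = 245; t_8 = 160; p_9 = 425; q_9 = 275; s_10 = 395; t_10 = 310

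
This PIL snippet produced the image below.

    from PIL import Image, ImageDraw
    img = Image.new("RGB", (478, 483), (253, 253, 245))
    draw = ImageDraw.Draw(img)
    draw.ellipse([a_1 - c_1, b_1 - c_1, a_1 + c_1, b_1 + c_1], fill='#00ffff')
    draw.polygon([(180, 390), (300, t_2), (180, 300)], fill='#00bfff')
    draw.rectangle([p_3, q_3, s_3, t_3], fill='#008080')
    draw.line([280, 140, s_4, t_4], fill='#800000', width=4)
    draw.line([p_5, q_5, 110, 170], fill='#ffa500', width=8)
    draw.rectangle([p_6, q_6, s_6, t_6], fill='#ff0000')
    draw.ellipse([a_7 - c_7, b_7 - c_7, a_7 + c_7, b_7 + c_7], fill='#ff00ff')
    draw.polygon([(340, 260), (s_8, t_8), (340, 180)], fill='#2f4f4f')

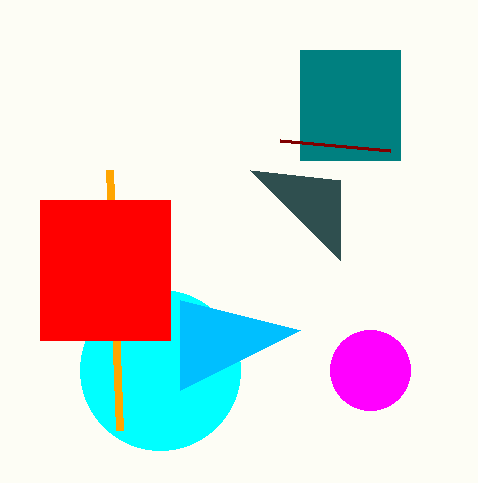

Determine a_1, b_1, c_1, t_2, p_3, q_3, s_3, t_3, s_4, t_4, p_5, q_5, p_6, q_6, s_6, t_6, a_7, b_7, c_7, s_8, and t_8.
a_1 = 160
b_1 = 370
c_1 = 80
t_2 = 330
p_3 = 300
q_3 = 50
s_3 = 400
t_3 = 160
s_4 = 390
t_4 = 150
p_5 = 120
q_5 = 430
p_6 = 40
q_6 = 200
s_6 = 170
t_6 = 340
a_7 = 370
b_7 = 370
c_7 = 40
s_8 = 250
t_8 = 170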